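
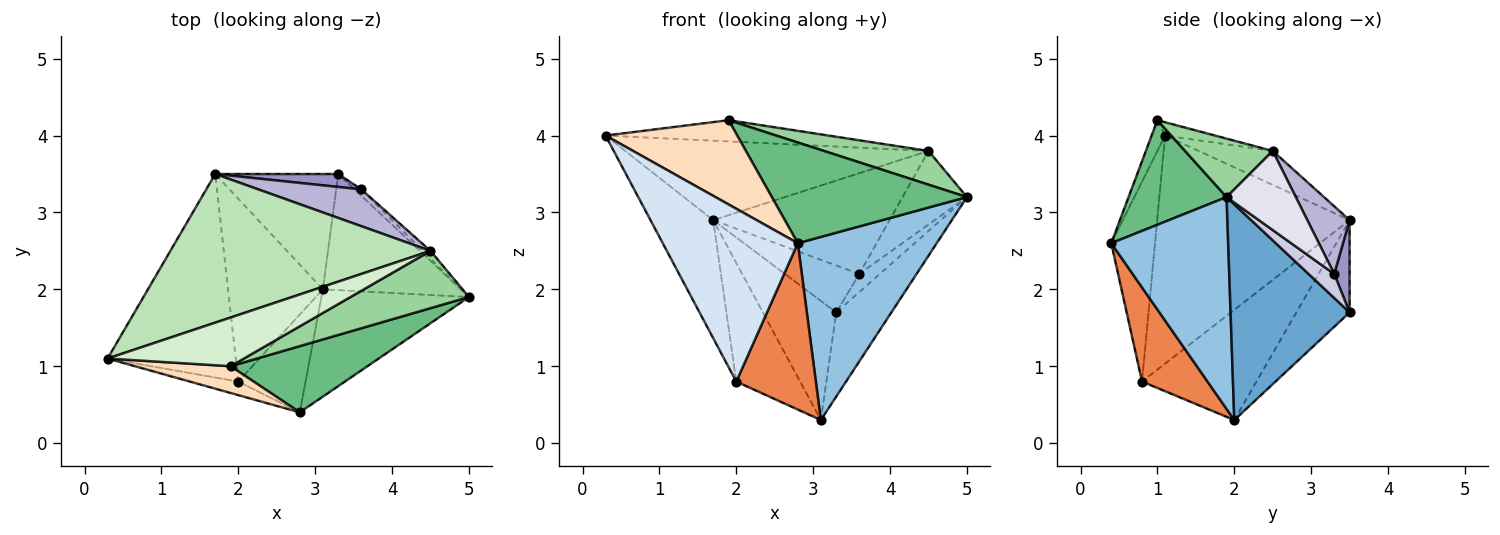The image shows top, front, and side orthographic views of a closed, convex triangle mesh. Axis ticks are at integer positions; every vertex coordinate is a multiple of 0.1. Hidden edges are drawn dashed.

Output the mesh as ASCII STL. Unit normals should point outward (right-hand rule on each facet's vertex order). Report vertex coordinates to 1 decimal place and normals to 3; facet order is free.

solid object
 facet normal 0.785 0.364 -0.502
  outer loop
   vertex 3.1 2.0 0.3
   vertex 3.3 3.5 1.7
   vertex 5.0 1.9 3.2
  endloop
 endfacet
 facet normal 0.588 -0.698 -0.409
  outer loop
   vertex 2.8 0.4 2.6
   vertex 3.1 2.0 0.3
   vertex 5.0 1.9 3.2
  endloop
 endfacet
 facet normal -0.462 0.637 -0.617
  outer loop
   vertex 1.7 3.5 2.9
   vertex 3.3 3.5 1.7
   vertex 3.1 2.0 0.3
  endloop
 endfacet
 facet normal -0.307 -0.949 -0.074
  outer loop
   vertex 2.0 0.8 0.8
   vertex 2.8 0.4 2.6
   vertex 0.3 1.1 4.0
  endloop
 endfacet
 facet normal 0.579 -0.703 -0.413
  outer loop
   vertex 2.0 0.8 0.8
   vertex 3.1 2.0 0.3
   vertex 2.8 0.4 2.6
  endloop
 endfacet
 facet normal -0.839 0.273 -0.471
  outer loop
   vertex 2.0 0.8 0.8
   vertex 0.3 1.1 4.0
   vertex 1.7 3.5 2.9
  endloop
 endfacet
 facet normal -0.698 0.390 -0.601
  outer loop
   vertex 2.0 0.8 0.8
   vertex 1.7 3.5 2.9
   vertex 3.1 2.0 0.3
  endloop
 endfacet
 facet normal -0.097 -0.949 0.301
  outer loop
   vertex 1.9 1.0 4.2
   vertex 0.3 1.1 4.0
   vertex 2.8 0.4 2.6
  endloop
 endfacet
 facet normal 0.387 -0.770 0.507
  outer loop
   vertex 1.9 1.0 4.2
   vertex 2.8 0.4 2.6
   vertex 5.0 1.9 3.2
  endloop
 endfacet
 facet normal 0.391 -0.467 0.793
  outer loop
   vertex 4.5 2.5 3.8
   vertex 1.9 1.0 4.2
   vertex 5.0 1.9 3.2
  endloop
 endfacet
 facet normal -0.114 0.468 0.876
  outer loop
   vertex 4.5 2.5 3.8
   vertex 1.7 3.5 2.9
   vertex 0.3 1.1 4.0
  endloop
 endfacet
 facet normal -0.089 0.398 0.913
  outer loop
   vertex 4.5 2.5 3.8
   vertex 0.3 1.1 4.0
   vertex 1.9 1.0 4.2
  endloop
 endfacet
 facet normal 0.196 0.945 0.261
  outer loop
   vertex 3.6 3.3 2.2
   vertex 3.3 3.5 1.7
   vertex 1.7 3.5 2.9
  endloop
 endfacet
 facet normal 0.220 0.916 0.335
  outer loop
   vertex 3.6 3.3 2.2
   vertex 1.7 3.5 2.9
   vertex 4.5 2.5 3.8
  endloop
 endfacet
 facet normal 0.763 0.610 -0.214
  outer loop
   vertex 3.6 3.3 2.2
   vertex 5.0 1.9 3.2
   vertex 3.3 3.5 1.7
  endloop
 endfacet
 facet normal 0.730 0.680 -0.071
  outer loop
   vertex 3.6 3.3 2.2
   vertex 4.5 2.5 3.8
   vertex 5.0 1.9 3.2
  endloop
 endfacet
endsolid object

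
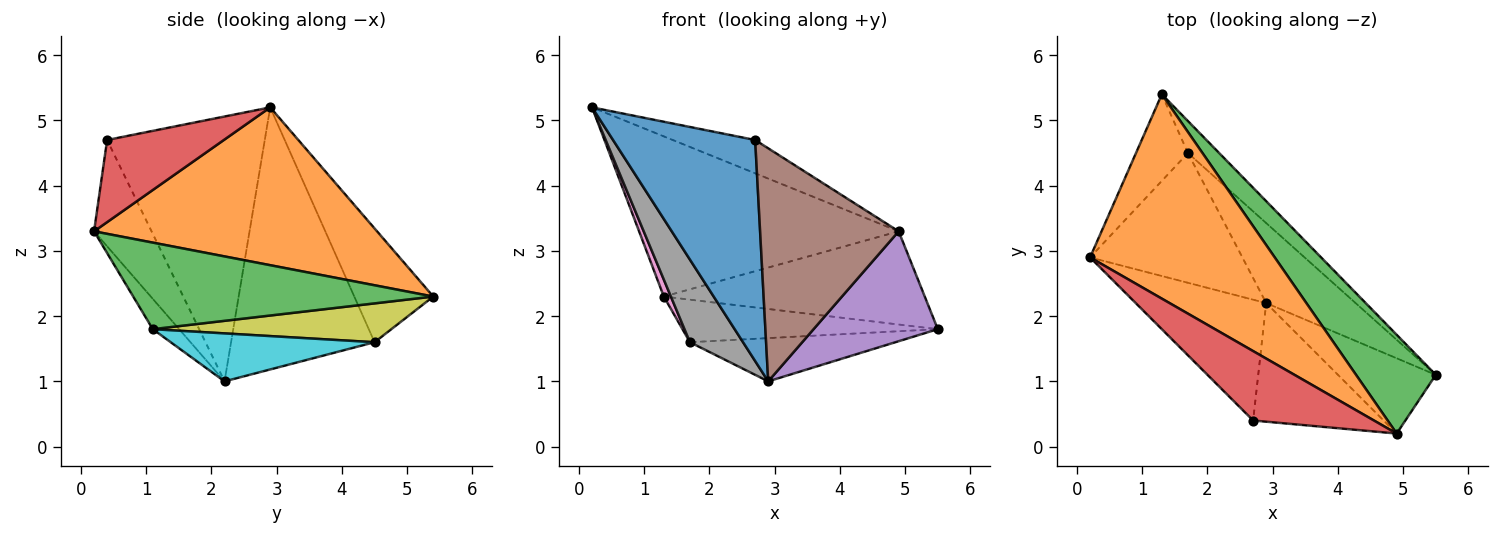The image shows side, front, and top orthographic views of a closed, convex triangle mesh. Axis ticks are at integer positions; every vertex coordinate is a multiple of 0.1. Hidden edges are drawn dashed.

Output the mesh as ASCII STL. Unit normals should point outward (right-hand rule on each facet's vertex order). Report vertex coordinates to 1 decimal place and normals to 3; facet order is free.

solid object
 facet normal -0.698 -0.629 -0.344
  outer loop
   vertex 2.7 0.4 4.7
   vertex 0.2 2.9 5.2
   vertex 2.9 2.2 1.0
  endloop
 endfacet
 facet normal 0.558 0.512 0.653
  outer loop
   vertex 4.9 0.2 3.3
   vertex 1.3 5.4 2.3
   vertex 0.2 2.9 5.2
  endloop
 endfacet
 facet normal 0.619 0.539 0.571
  outer loop
   vertex 4.9 0.2 3.3
   vertex 5.5 1.1 1.8
   vertex 1.3 5.4 2.3
  endloop
 endfacet
 facet normal 0.523 0.369 0.769
  outer loop
   vertex 4.9 0.2 3.3
   vertex 0.2 2.9 5.2
   vertex 2.7 0.4 4.7
  endloop
 endfacet
 facet normal -0.173 -0.813 -0.557
  outer loop
   vertex 4.9 0.2 3.3
   vertex 2.9 2.2 1.0
   vertex 5.5 1.1 1.8
  endloop
 endfacet
 facet normal -0.347 -0.836 -0.425
  outer loop
   vertex 4.9 0.2 3.3
   vertex 2.7 0.4 4.7
   vertex 2.9 2.2 1.0
  endloop
 endfacet
 facet normal -0.907 -0.081 -0.414
  outer loop
   vertex 1.7 4.5 1.6
   vertex 0.2 2.9 5.2
   vertex 1.3 5.4 2.3
  endloop
 endfacet
 facet normal -0.823 -0.305 -0.479
  outer loop
   vertex 1.7 4.5 1.6
   vertex 2.9 2.2 1.0
   vertex 0.2 2.9 5.2
  endloop
 endfacet
 facet normal 0.598 0.640 -0.481
  outer loop
   vertex 1.7 4.5 1.6
   vertex 1.3 5.4 2.3
   vertex 5.5 1.1 1.8
  endloop
 endfacet
 facet normal 0.427 0.430 -0.795
  outer loop
   vertex 1.7 4.5 1.6
   vertex 5.5 1.1 1.8
   vertex 2.9 2.2 1.0
  endloop
 endfacet
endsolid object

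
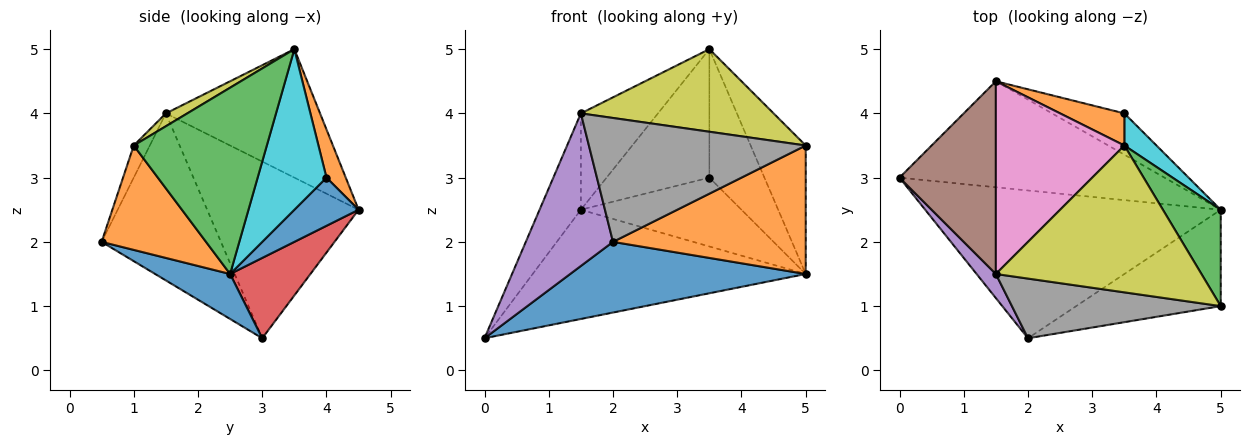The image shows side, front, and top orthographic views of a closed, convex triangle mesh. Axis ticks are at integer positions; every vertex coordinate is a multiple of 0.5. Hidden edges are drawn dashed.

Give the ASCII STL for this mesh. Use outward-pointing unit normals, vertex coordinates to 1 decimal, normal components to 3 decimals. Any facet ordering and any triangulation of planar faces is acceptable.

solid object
 facet normal 0.136 -0.427 -0.894
  outer loop
   vertex 2.0 0.5 2.0
   vertex 0.0 3.0 0.5
   vertex 5.0 2.5 1.5
  endloop
 endfacet
 facet normal 0.398 -0.734 -0.551
  outer loop
   vertex 5.0 1.0 3.5
   vertex 2.0 0.5 2.0
   vertex 5.0 2.5 1.5
  endloop
 endfacet
 facet normal 0.888 0.368 0.276
  outer loop
   vertex 5.0 1.0 3.5
   vertex 5.0 2.5 1.5
   vertex 3.5 3.5 5.0
  endloop
 endfacet
 facet normal 0.207 0.702 -0.681
  outer loop
   vertex 1.5 4.5 2.5
   vertex 5.0 2.5 1.5
   vertex 0.0 3.0 0.5
  endloop
 endfacet
 facet normal -0.804 -0.587 0.093
  outer loop
   vertex 1.5 1.5 4.0
   vertex 0.0 3.0 0.5
   vertex 2.0 0.5 2.0
  endloop
 endfacet
 facet normal -0.854 0.233 0.466
  outer loop
   vertex 1.5 1.5 4.0
   vertex 1.5 4.5 2.5
   vertex 0.0 3.0 0.5
  endloop
 endfacet
 facet normal -0.667 0.333 0.667
  outer loop
   vertex 1.5 1.5 4.0
   vertex 3.5 3.5 5.0
   vertex 1.5 4.5 2.5
  endloop
 endfacet
 facet normal -0.067 -0.899 0.433
  outer loop
   vertex 1.5 1.5 4.0
   vertex 2.0 0.5 2.0
   vertex 5.0 1.0 3.5
  endloop
 endfacet
 facet normal 0.054 -0.490 0.870
  outer loop
   vertex 1.5 1.5 4.0
   vertex 5.0 1.0 3.5
   vertex 3.5 3.5 5.0
  endloop
 endfacet
 facet normal 0.772 0.617 0.154
  outer loop
   vertex 3.5 4.0 3.0
   vertex 3.5 3.5 5.0
   vertex 5.0 2.5 1.5
  endloop
 endfacet
 facet normal 0.324 0.811 -0.487
  outer loop
   vertex 3.5 4.0 3.0
   vertex 5.0 2.5 1.5
   vertex 1.5 4.5 2.5
  endloop
 endfacet
 facet normal 0.179 0.954 0.239
  outer loop
   vertex 3.5 4.0 3.0
   vertex 1.5 4.5 2.5
   vertex 3.5 3.5 5.0
  endloop
 endfacet
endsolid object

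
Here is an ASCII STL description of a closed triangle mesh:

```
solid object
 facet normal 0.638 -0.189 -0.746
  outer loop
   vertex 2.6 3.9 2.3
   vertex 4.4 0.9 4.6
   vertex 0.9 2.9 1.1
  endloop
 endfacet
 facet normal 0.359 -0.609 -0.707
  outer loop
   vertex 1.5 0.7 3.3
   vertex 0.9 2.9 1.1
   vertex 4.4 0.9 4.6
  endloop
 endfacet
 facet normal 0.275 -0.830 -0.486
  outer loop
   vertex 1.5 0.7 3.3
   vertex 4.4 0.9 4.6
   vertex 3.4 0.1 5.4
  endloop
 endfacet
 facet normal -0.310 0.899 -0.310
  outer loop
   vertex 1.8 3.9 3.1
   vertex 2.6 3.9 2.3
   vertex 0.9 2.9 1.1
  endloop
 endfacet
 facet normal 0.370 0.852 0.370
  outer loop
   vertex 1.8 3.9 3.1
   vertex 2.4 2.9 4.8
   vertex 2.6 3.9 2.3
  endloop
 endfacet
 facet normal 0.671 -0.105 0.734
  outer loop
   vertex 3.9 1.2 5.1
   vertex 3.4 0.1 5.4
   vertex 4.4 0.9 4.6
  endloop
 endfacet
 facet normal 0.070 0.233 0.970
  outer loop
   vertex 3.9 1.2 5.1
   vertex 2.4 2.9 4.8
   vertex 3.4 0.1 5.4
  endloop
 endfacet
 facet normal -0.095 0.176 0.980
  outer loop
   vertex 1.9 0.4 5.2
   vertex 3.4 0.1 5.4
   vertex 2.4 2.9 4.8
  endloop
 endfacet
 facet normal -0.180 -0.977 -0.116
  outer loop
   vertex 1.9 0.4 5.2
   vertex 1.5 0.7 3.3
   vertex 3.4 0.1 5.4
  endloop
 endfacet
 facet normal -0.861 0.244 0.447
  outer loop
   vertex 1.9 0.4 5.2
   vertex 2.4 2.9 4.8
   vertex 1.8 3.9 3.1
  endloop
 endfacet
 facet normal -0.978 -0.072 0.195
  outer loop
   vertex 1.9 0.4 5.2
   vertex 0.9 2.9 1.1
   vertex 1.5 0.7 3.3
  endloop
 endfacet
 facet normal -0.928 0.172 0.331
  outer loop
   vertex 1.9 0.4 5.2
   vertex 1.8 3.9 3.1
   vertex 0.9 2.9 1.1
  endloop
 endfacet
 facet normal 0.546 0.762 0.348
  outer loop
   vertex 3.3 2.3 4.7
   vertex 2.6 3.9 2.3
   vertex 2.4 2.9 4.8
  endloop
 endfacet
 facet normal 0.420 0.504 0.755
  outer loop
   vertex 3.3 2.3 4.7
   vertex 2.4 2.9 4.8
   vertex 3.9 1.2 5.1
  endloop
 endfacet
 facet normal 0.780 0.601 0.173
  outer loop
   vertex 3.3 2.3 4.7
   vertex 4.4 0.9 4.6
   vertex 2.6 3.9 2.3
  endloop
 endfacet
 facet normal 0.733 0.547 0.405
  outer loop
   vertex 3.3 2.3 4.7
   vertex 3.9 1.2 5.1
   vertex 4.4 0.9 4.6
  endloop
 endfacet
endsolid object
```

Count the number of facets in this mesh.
16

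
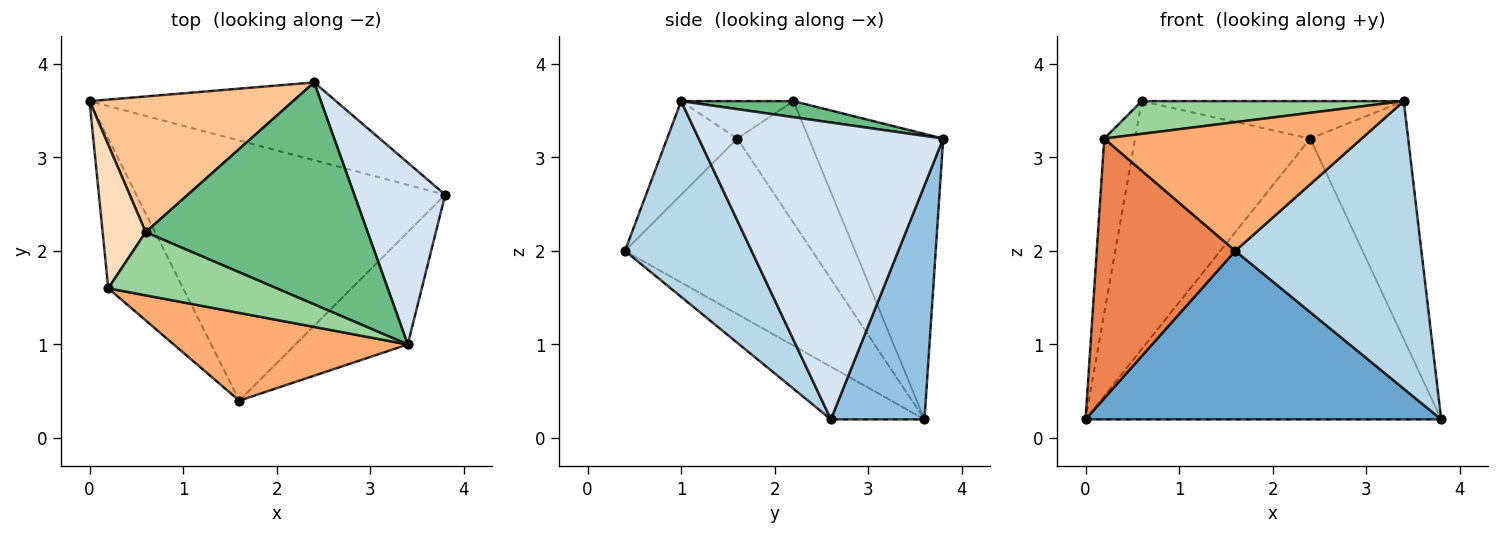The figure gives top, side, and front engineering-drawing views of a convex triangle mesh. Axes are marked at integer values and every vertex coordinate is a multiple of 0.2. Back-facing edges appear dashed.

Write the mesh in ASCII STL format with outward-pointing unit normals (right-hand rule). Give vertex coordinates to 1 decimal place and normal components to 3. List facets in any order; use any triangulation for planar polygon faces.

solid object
 facet normal -0.142 -0.538 -0.831
  outer loop
   vertex 1.6 0.4 2.0
   vertex 0.0 3.6 0.2
   vertex 3.8 2.6 0.2
  endloop
 endfacet
 facet normal 0.246 0.934 -0.259
  outer loop
   vertex 2.4 3.8 3.2
   vertex 3.8 2.6 0.2
   vertex 0.0 3.6 0.2
  endloop
 endfacet
 facet normal 0.535 -0.787 -0.307
  outer loop
   vertex 3.4 1.0 3.6
   vertex 1.6 0.4 2.0
   vertex 3.8 2.6 0.2
  endloop
 endfacet
 facet normal 0.893 0.358 0.273
  outer loop
   vertex 3.4 1.0 3.6
   vertex 3.8 2.6 0.2
   vertex 2.4 3.8 3.2
  endloop
 endfacet
 facet normal -0.760 -0.563 -0.324
  outer loop
   vertex 0.2 1.6 3.2
   vertex 0.0 3.6 0.2
   vertex 1.6 0.4 2.0
  endloop
 endfacet
 facet normal -0.220 -0.806 0.550
  outer loop
   vertex 0.2 1.6 3.2
   vertex 1.6 0.4 2.0
   vertex 3.4 1.0 3.6
  endloop
 endfacet
 facet normal -0.558 0.728 0.398
  outer loop
   vertex 0.6 2.2 3.6
   vertex 2.4 3.8 3.2
   vertex 0.0 3.6 0.2
  endloop
 endfacet
 facet normal -0.873 0.376 0.309
  outer loop
   vertex 0.6 2.2 3.6
   vertex 0.0 3.6 0.2
   vertex 0.2 1.6 3.2
  endloop
 endfacet
 facet normal 0.071 0.166 0.984
  outer loop
   vertex 0.6 2.2 3.6
   vertex 3.4 1.0 3.6
   vertex 2.4 3.8 3.2
  endloop
 endfacet
 facet normal -0.194 -0.452 0.871
  outer loop
   vertex 0.6 2.2 3.6
   vertex 0.2 1.6 3.2
   vertex 3.4 1.0 3.6
  endloop
 endfacet
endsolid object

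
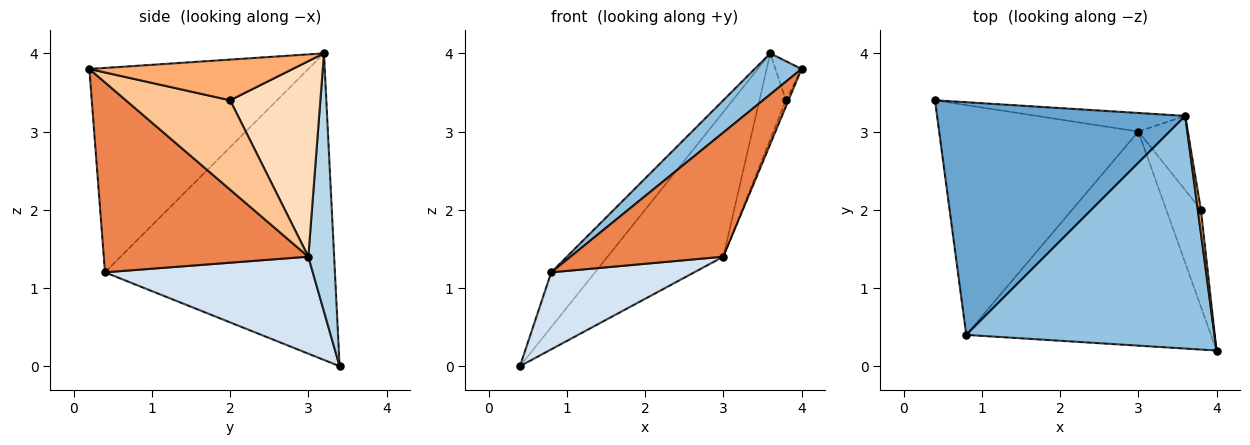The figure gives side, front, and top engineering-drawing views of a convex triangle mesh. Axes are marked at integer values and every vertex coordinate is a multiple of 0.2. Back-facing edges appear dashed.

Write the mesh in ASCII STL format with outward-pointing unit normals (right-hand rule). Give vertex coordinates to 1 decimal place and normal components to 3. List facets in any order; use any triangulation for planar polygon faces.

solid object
 facet normal -0.769 0.146 0.622
  outer loop
   vertex 0.8 0.4 1.2
   vertex 3.6 3.2 4.0
   vertex 0.4 3.4 0.0
  endloop
 endfacet
 facet normal -0.630 -0.135 0.765
  outer loop
   vertex 0.8 0.4 1.2
   vertex 4.0 0.2 3.8
   vertex 3.6 3.2 4.0
  endloop
 endfacet
 facet normal 0.216 0.968 -0.124
  outer loop
   vertex 3.0 3.0 1.4
   vertex 0.4 3.4 0.0
   vertex 3.6 3.2 4.0
  endloop
 endfacet
 facet normal 0.419 -0.288 -0.861
  outer loop
   vertex 3.0 3.0 1.4
   vertex 0.8 0.4 1.2
   vertex 0.4 3.4 0.0
  endloop
 endfacet
 facet normal 0.557 -0.416 -0.718
  outer loop
   vertex 3.0 3.0 1.4
   vertex 4.0 0.2 3.8
   vertex 0.8 0.4 1.2
  endloop
 endfacet
 facet normal 0.989 0.127 0.076
  outer loop
   vertex 3.8 2.0 3.4
   vertex 3.6 3.2 4.0
   vertex 4.0 0.2 3.8
  endloop
 endfacet
 facet normal 0.932 0.023 -0.361
  outer loop
   vertex 3.8 2.0 3.4
   vertex 4.0 0.2 3.8
   vertex 3.0 3.0 1.4
  endloop
 endfacet
 facet normal 0.932 0.274 -0.236
  outer loop
   vertex 3.8 2.0 3.4
   vertex 3.0 3.0 1.4
   vertex 3.6 3.2 4.0
  endloop
 endfacet
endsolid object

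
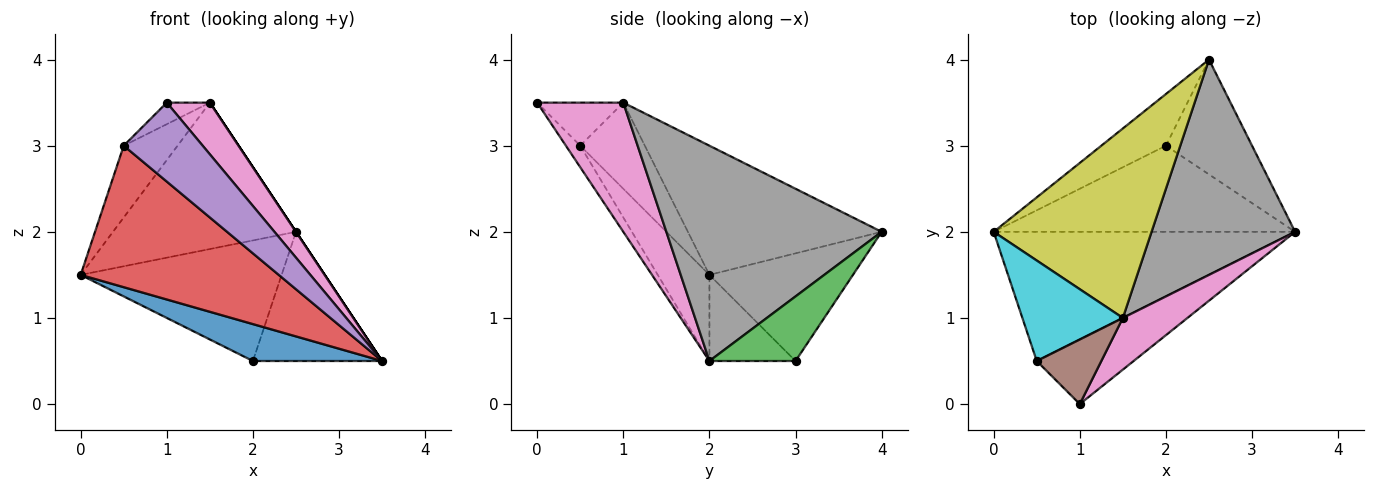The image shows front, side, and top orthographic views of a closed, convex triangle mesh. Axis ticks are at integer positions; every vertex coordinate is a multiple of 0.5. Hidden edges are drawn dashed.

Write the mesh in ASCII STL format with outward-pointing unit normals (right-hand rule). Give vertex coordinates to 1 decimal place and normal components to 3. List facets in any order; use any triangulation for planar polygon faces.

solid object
 facet normal -0.254 -0.381 -0.889
  outer loop
   vertex 2.0 3.0 0.5
   vertex 3.5 2.0 0.5
   vertex 0.0 2.0 1.5
  endloop
 endfacet
 facet normal -0.549 0.768 -0.329
  outer loop
   vertex 2.0 3.0 0.5
   vertex 0.0 2.0 1.5
   vertex 2.5 4.0 2.0
  endloop
 endfacet
 facet normal 0.446 0.669 -0.595
  outer loop
   vertex 2.0 3.0 0.5
   vertex 2.5 4.0 2.0
   vertex 3.5 2.0 0.5
  endloop
 endfacet
 facet normal -0.189 -0.725 -0.662
  outer loop
   vertex 0.5 0.5 3.0
   vertex 0.0 2.0 1.5
   vertex 3.5 2.0 0.5
  endloop
 endfacet
 facet normal -0.139 -0.766 -0.627
  outer loop
   vertex 0.5 0.5 3.0
   vertex 3.5 2.0 0.5
   vertex 1.0 0.0 3.5
  endloop
 endfacet
 facet normal -0.535 0.267 0.802
  outer loop
   vertex 1.5 1.0 3.5
   vertex 0.5 0.5 3.0
   vertex 1.0 0.0 3.5
  endloop
 endfacet
 facet normal 0.816 -0.408 0.408
  outer loop
   vertex 1.5 1.0 3.5
   vertex 1.0 0.0 3.5
   vertex 3.5 2.0 0.5
  endloop
 endfacet
 facet normal 0.832 0.000 0.555
  outer loop
   vertex 1.5 1.0 3.5
   vertex 3.5 2.0 0.5
   vertex 2.5 4.0 2.0
  endloop
 endfacet
 facet normal -0.543 0.513 0.664
  outer loop
   vertex 1.5 1.0 3.5
   vertex 2.5 4.0 2.0
   vertex 0.0 2.0 1.5
  endloop
 endfacet
 facet normal -0.572 0.477 0.667
  outer loop
   vertex 1.5 1.0 3.5
   vertex 0.0 2.0 1.5
   vertex 0.5 0.5 3.0
  endloop
 endfacet
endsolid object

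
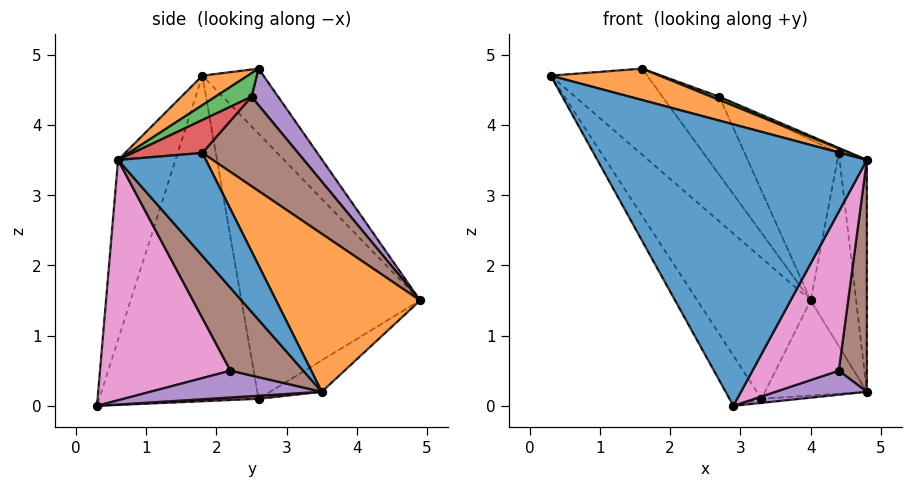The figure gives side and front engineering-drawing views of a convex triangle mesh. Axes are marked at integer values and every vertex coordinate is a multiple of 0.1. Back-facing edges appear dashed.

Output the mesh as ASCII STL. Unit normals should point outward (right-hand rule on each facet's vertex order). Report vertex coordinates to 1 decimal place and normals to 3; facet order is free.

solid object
 facet normal -0.204 -0.960 0.193
  outer loop
   vertex 4.8 0.6 3.5
   vertex 0.3 1.8 4.7
   vertex 2.9 0.3 0.0
  endloop
 endfacet
 facet normal 0.150 -0.359 0.921
  outer loop
   vertex 4.8 0.6 3.5
   vertex 1.6 2.6 4.8
   vertex 0.3 1.8 4.7
  endloop
 endfacet
 facet normal -0.839 0.168 -0.518
  outer loop
   vertex 3.3 2.6 0.1
   vertex 2.9 0.3 0.0
   vertex 0.3 1.8 4.7
  endloop
 endfacet
 facet normal 0.045 0.036 -0.998
  outer loop
   vertex 3.3 2.6 0.1
   vertex 4.8 3.5 0.2
   vertex 2.9 0.3 0.0
  endloop
 endfacet
 facet normal 0.669 -0.356 -0.652
  outer loop
   vertex 4.4 2.2 0.5
   vertex 2.9 0.3 0.0
   vertex 4.8 3.5 0.2
  endloop
 endfacet
 facet normal 0.889 -0.343 -0.302
  outer loop
   vertex 4.4 2.2 0.5
   vertex 4.8 3.5 0.2
   vertex 4.8 0.6 3.5
  endloop
 endfacet
 facet normal 0.773 -0.511 -0.376
  outer loop
   vertex 4.4 2.2 0.5
   vertex 4.8 0.6 3.5
   vertex 2.9 0.3 0.0
  endloop
 endfacet
 facet normal -0.284 0.560 -0.778
  outer loop
   vertex 4.0 4.9 1.5
   vertex 4.8 3.5 0.2
   vertex 3.3 2.6 0.1
  endloop
 endfacet
 facet normal -0.525 0.828 0.196
  outer loop
   vertex 4.0 4.9 1.5
   vertex 0.3 1.8 4.7
   vertex 1.6 2.6 4.8
  endloop
 endfacet
 facet normal -0.768 0.487 -0.416
  outer loop
   vertex 4.0 4.9 1.5
   vertex 3.3 2.6 0.1
   vertex 0.3 1.8 4.7
  endloop
 endfacet
 facet normal 0.924 0.287 0.252
  outer loop
   vertex 4.4 1.8 3.6
   vertex 4.8 0.6 3.5
   vertex 4.8 3.5 0.2
  endloop
 endfacet
 facet normal 0.922 0.291 0.254
  outer loop
   vertex 4.4 1.8 3.6
   vertex 4.8 3.5 0.2
   vertex 4.0 4.9 1.5
  endloop
 endfacet
 facet normal 0.335 -0.075 0.939
  outer loop
   vertex 2.7 2.5 4.4
   vertex 1.6 2.6 4.8
   vertex 4.8 0.6 3.5
  endloop
 endfacet
 facet normal 0.450 0.076 0.890
  outer loop
   vertex 2.7 2.5 4.4
   vertex 4.8 0.6 3.5
   vertex 4.4 1.8 3.6
  endloop
 endfacet
 facet normal 0.309 0.660 0.685
  outer loop
   vertex 2.7 2.5 4.4
   vertex 4.0 4.9 1.5
   vertex 1.6 2.6 4.8
  endloop
 endfacet
 facet normal 0.530 0.522 0.669
  outer loop
   vertex 2.7 2.5 4.4
   vertex 4.4 1.8 3.6
   vertex 4.0 4.9 1.5
  endloop
 endfacet
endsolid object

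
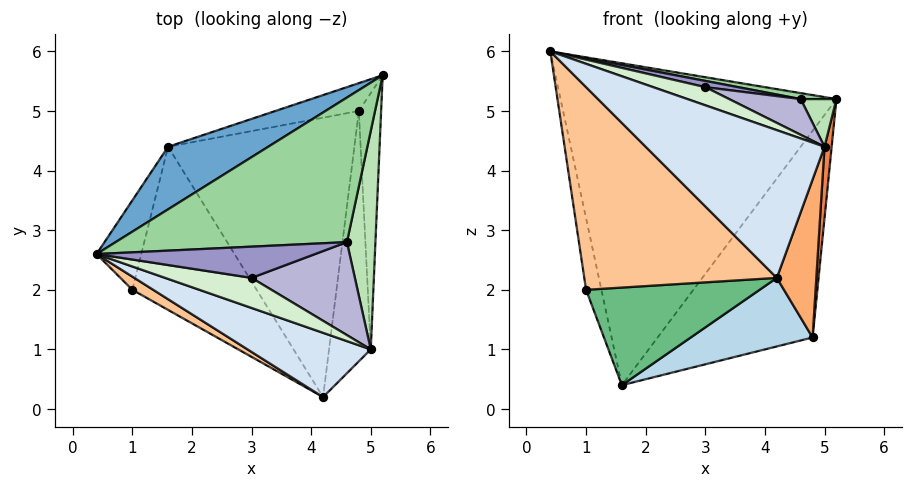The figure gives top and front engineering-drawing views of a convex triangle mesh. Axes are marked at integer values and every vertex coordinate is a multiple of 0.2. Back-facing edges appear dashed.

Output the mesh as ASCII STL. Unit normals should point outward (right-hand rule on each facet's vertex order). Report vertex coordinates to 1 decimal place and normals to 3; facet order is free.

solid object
 facet normal -0.503 0.849 0.165
  outer loop
   vertex 1.6 4.4 0.4
   vertex 0.4 2.6 6.0
   vertex 5.2 5.6 5.2
  endloop
 endfacet
 facet normal -0.151 0.980 -0.132
  outer loop
   vertex 4.8 5.0 1.2
   vertex 1.6 4.4 0.4
   vertex 5.2 5.6 5.2
  endloop
 endfacet
 facet normal 0.276 -0.229 -0.933
  outer loop
   vertex 4.8 5.0 1.2
   vertex 4.2 0.2 2.2
   vertex 1.6 4.4 0.4
  endloop
 endfacet
 facet normal -0.177 -0.902 0.393
  outer loop
   vertex 5.0 1.0 4.4
   vertex 0.4 2.6 6.0
   vertex 4.2 0.2 2.2
  endloop
 endfacet
 facet normal 0.995 -0.027 -0.096
  outer loop
   vertex 5.0 1.0 4.4
   vertex 4.8 5.0 1.2
   vertex 5.2 5.6 5.2
  endloop
 endfacet
 facet normal 0.944 -0.176 -0.279
  outer loop
   vertex 5.0 1.0 4.4
   vertex 4.2 0.2 2.2
   vertex 4.8 5.0 1.2
  endloop
 endfacet
 facet normal -0.492 -0.869 0.056
  outer loop
   vertex 1.0 2.0 2.0
   vertex 4.2 0.2 2.2
   vertex 0.4 2.6 6.0
  endloop
 endfacet
 facet normal -0.977 0.133 -0.167
  outer loop
   vertex 1.0 2.0 2.0
   vertex 0.4 2.6 6.0
   vertex 1.6 4.4 0.4
  endloop
 endfacet
 facet normal -0.229 -0.500 -0.835
  outer loop
   vertex 1.0 2.0 2.0
   vertex 1.6 4.4 0.4
   vertex 4.2 0.2 2.2
  endloop
 endfacet
 facet normal 0.189 -0.040 0.981
  outer loop
   vertex 4.6 2.8 5.2
   vertex 5.2 5.6 5.2
   vertex 0.4 2.6 6.0
  endloop
 endfacet
 facet normal 0.705 -0.151 0.693
  outer loop
   vertex 4.6 2.8 5.2
   vertex 5.0 1.0 4.4
   vertex 5.2 5.6 5.2
  endloop
 endfacet
 facet normal 0.117 -0.513 0.850
  outer loop
   vertex 3.0 2.2 5.4
   vertex 0.4 2.6 6.0
   vertex 5.0 1.0 4.4
  endloop
 endfacet
 facet normal 0.192 -0.192 0.962
  outer loop
   vertex 3.0 2.2 5.4
   vertex 4.6 2.8 5.2
   vertex 0.4 2.6 6.0
  endloop
 endfacet
 facet normal 0.244 -0.348 0.905
  outer loop
   vertex 3.0 2.2 5.4
   vertex 5.0 1.0 4.4
   vertex 4.6 2.8 5.2
  endloop
 endfacet
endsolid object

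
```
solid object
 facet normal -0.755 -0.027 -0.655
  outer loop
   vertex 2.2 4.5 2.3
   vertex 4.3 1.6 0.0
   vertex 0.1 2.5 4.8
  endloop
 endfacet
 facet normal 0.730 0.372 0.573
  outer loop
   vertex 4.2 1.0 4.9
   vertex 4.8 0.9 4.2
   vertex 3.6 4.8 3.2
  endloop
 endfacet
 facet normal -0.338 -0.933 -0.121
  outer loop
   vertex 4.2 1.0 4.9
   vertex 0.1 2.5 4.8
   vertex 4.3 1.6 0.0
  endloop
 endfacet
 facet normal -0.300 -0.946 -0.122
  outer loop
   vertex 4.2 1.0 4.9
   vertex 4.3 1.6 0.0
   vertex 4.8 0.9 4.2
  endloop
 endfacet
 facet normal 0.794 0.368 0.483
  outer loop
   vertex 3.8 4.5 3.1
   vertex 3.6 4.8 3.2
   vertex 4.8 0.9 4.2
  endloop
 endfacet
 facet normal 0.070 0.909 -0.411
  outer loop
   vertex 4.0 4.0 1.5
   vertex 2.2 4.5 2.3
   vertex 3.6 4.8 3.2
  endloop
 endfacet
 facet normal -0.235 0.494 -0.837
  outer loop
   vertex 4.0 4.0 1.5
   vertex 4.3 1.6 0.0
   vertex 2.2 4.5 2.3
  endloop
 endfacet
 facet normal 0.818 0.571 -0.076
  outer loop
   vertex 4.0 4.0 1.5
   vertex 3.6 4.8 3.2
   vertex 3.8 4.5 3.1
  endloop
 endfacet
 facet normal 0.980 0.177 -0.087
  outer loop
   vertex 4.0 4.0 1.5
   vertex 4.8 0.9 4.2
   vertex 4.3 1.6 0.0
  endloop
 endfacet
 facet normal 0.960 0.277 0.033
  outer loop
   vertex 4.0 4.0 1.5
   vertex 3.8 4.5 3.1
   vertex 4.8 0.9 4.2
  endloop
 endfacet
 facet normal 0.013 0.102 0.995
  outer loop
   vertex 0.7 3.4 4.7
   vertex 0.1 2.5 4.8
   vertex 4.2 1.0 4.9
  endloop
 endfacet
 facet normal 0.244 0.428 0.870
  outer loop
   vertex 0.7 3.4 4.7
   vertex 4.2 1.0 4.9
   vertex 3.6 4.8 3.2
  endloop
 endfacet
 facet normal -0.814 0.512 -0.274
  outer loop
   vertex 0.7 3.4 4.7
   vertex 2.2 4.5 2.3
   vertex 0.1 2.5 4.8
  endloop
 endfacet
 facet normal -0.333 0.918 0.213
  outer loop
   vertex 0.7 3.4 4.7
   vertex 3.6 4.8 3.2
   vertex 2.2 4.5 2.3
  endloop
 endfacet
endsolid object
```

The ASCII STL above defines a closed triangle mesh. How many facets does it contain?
14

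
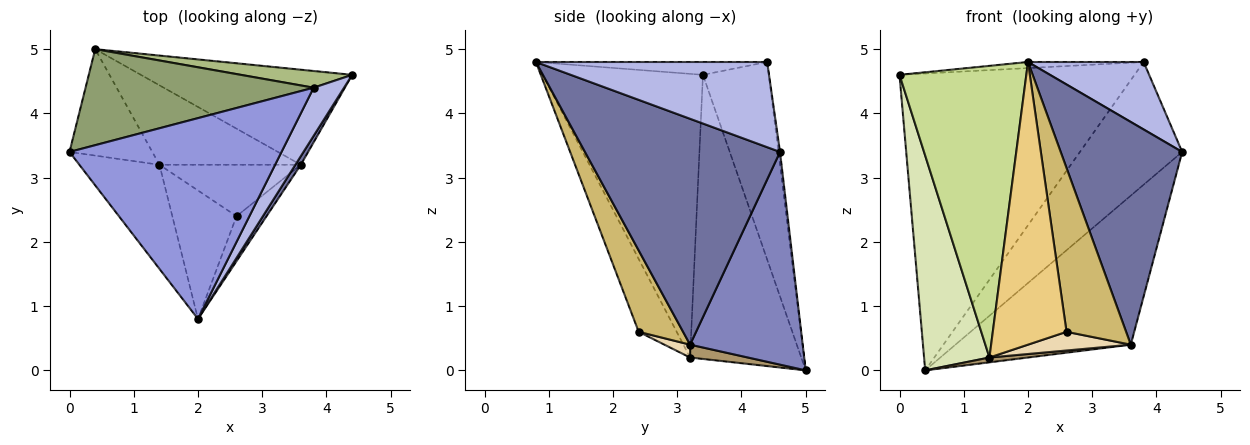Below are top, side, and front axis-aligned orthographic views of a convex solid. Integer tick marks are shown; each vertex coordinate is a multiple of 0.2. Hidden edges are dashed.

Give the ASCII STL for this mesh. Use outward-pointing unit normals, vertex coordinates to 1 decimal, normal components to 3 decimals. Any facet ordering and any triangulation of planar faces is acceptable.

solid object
 facet normal 0.849 -0.529 0.020
  outer loop
   vertex 3.6 3.2 0.4
   vertex 4.4 4.6 3.4
   vertex 2.0 0.8 4.8
  endloop
 endfacet
 facet normal 0.476 0.741 -0.473
  outer loop
   vertex 3.6 3.2 0.4
   vertex 0.4 5.0 0.0
   vertex 4.4 4.6 3.4
  endloop
 endfacet
 facet normal -0.060 0.030 0.998
  outer loop
   vertex 3.8 4.4 4.8
   vertex 0.0 3.4 4.6
   vertex 2.0 0.8 4.8
  endloop
 endfacet
 facet normal 0.852 -0.426 0.304
  outer loop
   vertex 3.8 4.4 4.8
   vertex 2.0 0.8 4.8
   vertex 4.4 4.6 3.4
  endloop
 endfacet
 facet normal -0.258 0.919 0.297
  outer loop
   vertex 3.8 4.4 4.8
   vertex 0.4 5.0 0.0
   vertex 0.0 3.4 4.6
  endloop
 endfacet
 facet normal -0.016 0.991 0.135
  outer loop
   vertex 3.8 4.4 4.8
   vertex 4.4 4.6 3.4
   vertex 0.4 5.0 0.0
  endloop
 endfacet
 facet normal -0.766 -0.606 -0.216
  outer loop
   vertex 1.4 3.2 0.2
   vertex 2.0 0.8 4.8
   vertex 0.0 3.4 4.6
  endloop
 endfacet
 facet normal -0.836 -0.492 -0.244
  outer loop
   vertex 1.4 3.2 0.2
   vertex 0.0 3.4 4.6
   vertex 0.4 5.0 0.0
  endloop
 endfacet
 facet normal 0.090 -0.060 -0.994
  outer loop
   vertex 1.4 3.2 0.2
   vertex 0.4 5.0 0.0
   vertex 3.6 3.2 0.4
  endloop
 endfacet
 facet normal 0.584 -0.783 -0.215
  outer loop
   vertex 2.6 2.4 0.6
   vertex 3.6 3.2 0.4
   vertex 2.0 0.8 4.8
  endloop
 endfacet
 facet normal -0.425 -0.824 -0.375
  outer loop
   vertex 2.6 2.4 0.6
   vertex 2.0 0.8 4.8
   vertex 1.4 3.2 0.2
  endloop
 endfacet
 facet normal 0.085 -0.341 -0.936
  outer loop
   vertex 2.6 2.4 0.6
   vertex 1.4 3.2 0.2
   vertex 3.6 3.2 0.4
  endloop
 endfacet
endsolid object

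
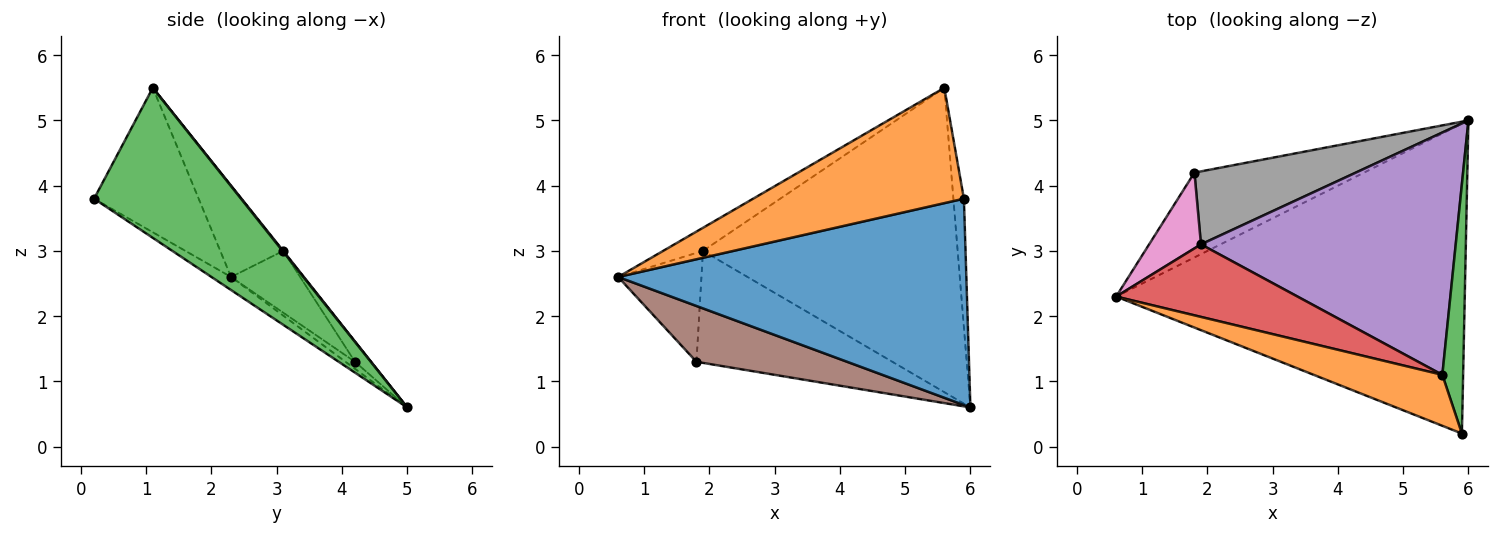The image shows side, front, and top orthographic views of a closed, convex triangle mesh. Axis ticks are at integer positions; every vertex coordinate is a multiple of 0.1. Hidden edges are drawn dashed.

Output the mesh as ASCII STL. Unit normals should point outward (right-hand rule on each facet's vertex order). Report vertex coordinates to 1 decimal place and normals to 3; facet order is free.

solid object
 facet normal -0.031 -0.554 -0.832
  outer loop
   vertex 5.9 0.2 3.8
   vertex 0.6 2.3 2.6
   vertex 6.0 5.0 0.6
  endloop
 endfacet
 facet normal -0.413 -0.833 0.368
  outer loop
   vertex 5.6 1.1 5.5
   vertex 0.6 2.3 2.6
   vertex 5.9 0.2 3.8
  endloop
 endfacet
 facet normal 0.988 0.071 0.137
  outer loop
   vertex 5.6 1.1 5.5
   vertex 5.9 0.2 3.8
   vertex 6.0 5.0 0.6
  endloop
 endfacet
 facet normal -0.433 0.273 0.859
  outer loop
   vertex 1.9 3.1 3.0
   vertex 0.6 2.3 2.6
   vertex 5.6 1.1 5.5
  endloop
 endfacet
 facet normal 0.002 0.782 0.623
  outer loop
   vertex 1.9 3.1 3.0
   vertex 5.6 1.1 5.5
   vertex 6.0 5.0 0.6
  endloop
 endfacet
 facet normal -0.034 -0.549 -0.835
  outer loop
   vertex 1.8 4.2 1.3
   vertex 6.0 5.0 0.6
   vertex 0.6 2.3 2.6
  endloop
 endfacet
 facet normal -0.563 0.678 0.472
  outer loop
   vertex 1.8 4.2 1.3
   vertex 0.6 2.3 2.6
   vertex 1.9 3.1 3.0
  endloop
 endfacet
 facet normal -0.068 0.836 0.545
  outer loop
   vertex 1.8 4.2 1.3
   vertex 1.9 3.1 3.0
   vertex 6.0 5.0 0.6
  endloop
 endfacet
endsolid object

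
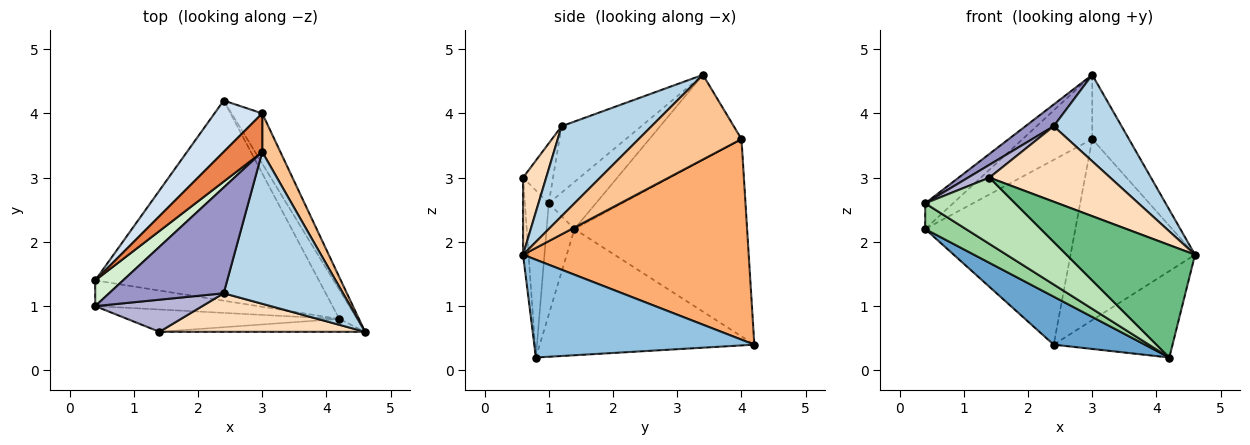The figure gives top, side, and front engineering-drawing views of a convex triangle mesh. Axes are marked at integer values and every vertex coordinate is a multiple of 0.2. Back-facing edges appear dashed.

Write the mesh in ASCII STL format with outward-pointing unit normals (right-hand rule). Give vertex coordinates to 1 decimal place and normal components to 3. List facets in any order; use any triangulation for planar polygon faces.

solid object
 facet normal -0.481 -0.204 -0.853
  outer loop
   vertex 4.2 0.8 0.2
   vertex 0.4 1.4 2.2
   vertex 2.4 4.2 0.4
  endloop
 endfacet
 facet normal 0.869 0.469 -0.159
  outer loop
   vertex 4.2 0.8 0.2
   vertex 2.4 4.2 0.4
   vertex 4.6 0.6 1.8
  endloop
 endfacet
 facet normal 0.548 -0.414 0.727
  outer loop
   vertex 2.4 1.2 3.8
   vertex 4.6 0.6 1.8
   vertex 3.0 3.4 4.6
  endloop
 endfacet
 facet normal -0.742 0.646 0.180
  outer loop
   vertex 3.0 4.0 3.6
   vertex 2.4 4.2 0.4
   vertex 0.4 1.4 2.2
  endloop
 endfacet
 facet normal -0.750 0.567 0.340
  outer loop
   vertex 3.0 4.0 3.6
   vertex 0.4 1.4 2.2
   vertex 3.0 3.4 4.6
  endloop
 endfacet
 facet normal 0.868 0.479 -0.133
  outer loop
   vertex 3.0 4.0 3.6
   vertex 4.6 0.6 1.8
   vertex 2.4 4.2 0.4
  endloop
 endfacet
 facet normal 0.923 0.330 0.198
  outer loop
   vertex 3.0 4.0 3.6
   vertex 3.0 3.4 4.6
   vertex 4.6 0.6 1.8
  endloop
 endfacet
 facet normal 0.168 -0.878 0.448
  outer loop
   vertex 1.4 0.6 3.0
   vertex 4.6 0.6 1.8
   vertex 2.4 1.2 3.8
  endloop
 endfacet
 facet normal -0.043 -0.993 -0.113
  outer loop
   vertex 1.4 0.6 3.0
   vertex 4.2 0.8 0.2
   vertex 4.6 0.6 1.8
  endloop
 endfacet
 facet normal -0.436 -0.637 -0.637
  outer loop
   vertex 0.4 1.0 2.6
   vertex 0.4 1.4 2.2
   vertex 4.2 0.8 0.2
  endloop
 endfacet
 facet normal -0.244 -0.919 -0.309
  outer loop
   vertex 0.4 1.0 2.6
   vertex 4.2 0.8 0.2
   vertex 1.4 0.6 3.0
  endloop
 endfacet
 facet normal -0.767 0.453 0.453
  outer loop
   vertex 0.4 1.0 2.6
   vertex 3.0 3.4 4.6
   vertex 0.4 1.4 2.2
  endloop
 endfacet
 facet normal -0.494 -0.175 0.852
  outer loop
   vertex 0.4 1.0 2.6
   vertex 2.4 1.2 3.8
   vertex 3.0 3.4 4.6
  endloop
 endfacet
 facet normal -0.461 -0.330 0.824
  outer loop
   vertex 0.4 1.0 2.6
   vertex 1.4 0.6 3.0
   vertex 2.4 1.2 3.8
  endloop
 endfacet
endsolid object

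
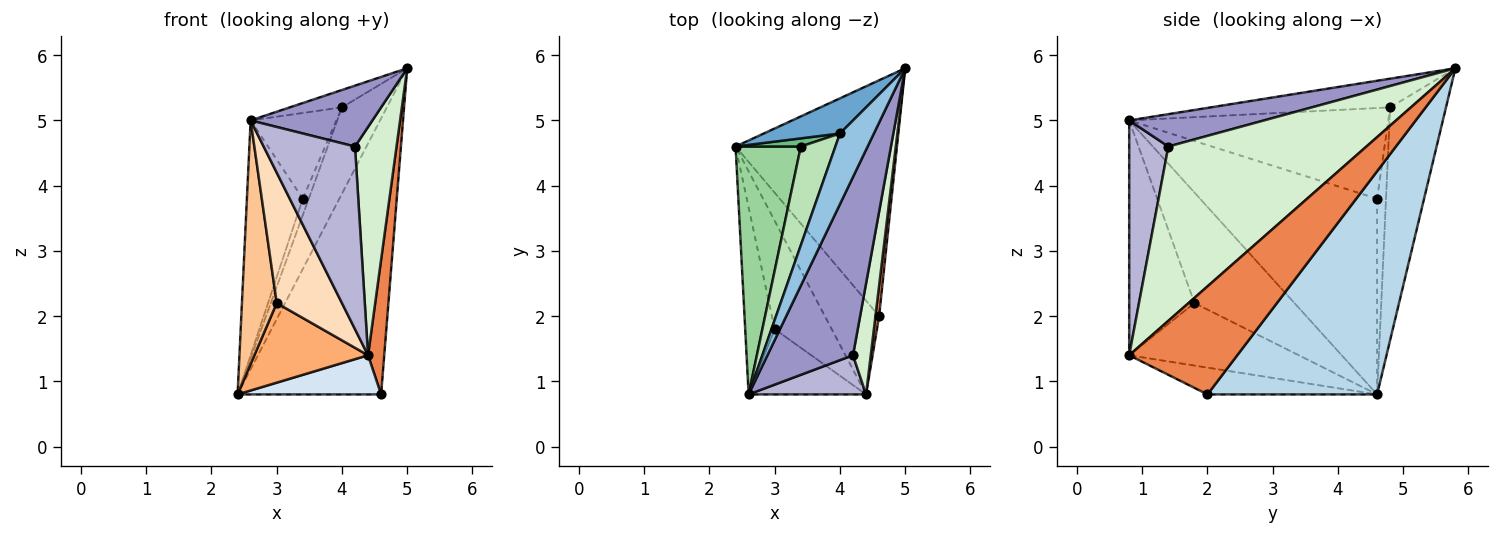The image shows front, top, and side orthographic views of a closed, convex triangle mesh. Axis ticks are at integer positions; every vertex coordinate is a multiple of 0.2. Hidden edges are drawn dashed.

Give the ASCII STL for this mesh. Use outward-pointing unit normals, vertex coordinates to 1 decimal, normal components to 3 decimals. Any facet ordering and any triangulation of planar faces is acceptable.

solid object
 facet normal -0.755 0.607 0.247
  outer loop
   vertex 4.0 4.8 5.2
   vertex 5.0 5.8 5.8
   vertex 2.4 4.6 0.8
  endloop
 endfacet
 facet normal -0.635 0.185 0.750
  outer loop
   vertex 2.6 0.8 5.0
   vertex 5.0 5.8 5.8
   vertex 4.0 4.8 5.2
  endloop
 endfacet
 facet normal 0.668 0.566 -0.483
  outer loop
   vertex 4.6 2.0 0.8
   vertex 2.4 4.6 0.8
   vertex 5.0 5.8 5.8
  endloop
 endfacet
 facet normal -0.415 -0.351 -0.840
  outer loop
   vertex 4.6 2.0 0.8
   vertex 4.4 0.8 1.4
   vertex 2.4 4.6 0.8
  endloop
 endfacet
 facet normal 0.988 -0.148 0.033
  outer loop
   vertex 4.6 2.0 0.8
   vertex 5.0 5.8 5.8
   vertex 4.4 0.8 1.4
  endloop
 endfacet
 facet normal -0.662 -0.444 -0.604
  outer loop
   vertex 3.0 1.8 2.2
   vertex 2.4 4.6 0.8
   vertex 4.4 0.8 1.4
  endloop
 endfacet
 facet normal -0.916 -0.319 -0.245
  outer loop
   vertex 3.0 1.8 2.2
   vertex 2.6 0.8 5.0
   vertex 2.4 4.6 0.8
  endloop
 endfacet
 facet normal -0.667 -0.667 -0.333
  outer loop
   vertex 3.0 1.8 2.2
   vertex 4.4 0.8 1.4
   vertex 2.6 0.8 5.0
  endloop
 endfacet
 facet normal -0.802 0.535 0.267
  outer loop
   vertex 3.4 4.6 3.8
   vertex 4.0 4.8 5.2
   vertex 2.4 4.6 0.8
  endloop
 endfacet
 facet normal -0.909 0.287 0.303
  outer loop
   vertex 3.4 4.6 3.8
   vertex 2.4 4.6 0.8
   vertex 2.6 0.8 5.0
  endloop
 endfacet
 facet normal -0.893 0.295 0.340
  outer loop
   vertex 3.4 4.6 3.8
   vertex 2.6 0.8 5.0
   vertex 4.0 4.8 5.2
  endloop
 endfacet
 facet normal 0.974 -0.204 0.099
  outer loop
   vertex 4.2 1.4 4.6
   vertex 4.4 0.8 1.4
   vertex 5.0 5.8 5.8
  endloop
 endfacet
 facet normal 0.337 -0.304 0.891
  outer loop
   vertex 4.2 1.4 4.6
   vertex 5.0 5.8 5.8
   vertex 2.6 0.8 5.0
  endloop
 endfacet
 facet normal 0.386 -0.902 0.193
  outer loop
   vertex 4.2 1.4 4.6
   vertex 2.6 0.8 5.0
   vertex 4.4 0.8 1.4
  endloop
 endfacet
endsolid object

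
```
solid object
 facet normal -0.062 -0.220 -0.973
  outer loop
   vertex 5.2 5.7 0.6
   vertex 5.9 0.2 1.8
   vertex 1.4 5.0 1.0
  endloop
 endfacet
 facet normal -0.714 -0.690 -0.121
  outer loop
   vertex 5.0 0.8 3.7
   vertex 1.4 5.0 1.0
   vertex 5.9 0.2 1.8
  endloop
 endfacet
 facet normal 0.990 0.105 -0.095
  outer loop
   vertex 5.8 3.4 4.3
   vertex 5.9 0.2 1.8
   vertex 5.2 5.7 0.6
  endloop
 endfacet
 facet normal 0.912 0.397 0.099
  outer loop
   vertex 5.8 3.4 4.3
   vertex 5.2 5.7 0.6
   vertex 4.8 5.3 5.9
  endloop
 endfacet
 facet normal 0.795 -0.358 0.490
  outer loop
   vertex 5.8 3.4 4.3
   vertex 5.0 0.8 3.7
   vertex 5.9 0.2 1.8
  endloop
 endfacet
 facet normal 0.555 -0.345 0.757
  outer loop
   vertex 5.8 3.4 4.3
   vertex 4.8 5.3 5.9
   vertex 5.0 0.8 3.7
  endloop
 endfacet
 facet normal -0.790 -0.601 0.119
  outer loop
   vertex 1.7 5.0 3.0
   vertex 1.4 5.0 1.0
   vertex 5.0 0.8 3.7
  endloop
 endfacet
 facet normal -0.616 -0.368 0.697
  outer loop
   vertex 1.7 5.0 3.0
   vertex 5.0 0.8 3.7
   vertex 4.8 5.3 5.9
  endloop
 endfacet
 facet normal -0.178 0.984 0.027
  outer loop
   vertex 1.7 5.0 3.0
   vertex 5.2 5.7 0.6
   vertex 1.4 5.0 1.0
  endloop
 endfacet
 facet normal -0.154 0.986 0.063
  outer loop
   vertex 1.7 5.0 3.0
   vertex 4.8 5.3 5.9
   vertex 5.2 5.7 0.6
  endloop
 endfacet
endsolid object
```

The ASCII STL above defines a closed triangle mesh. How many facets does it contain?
10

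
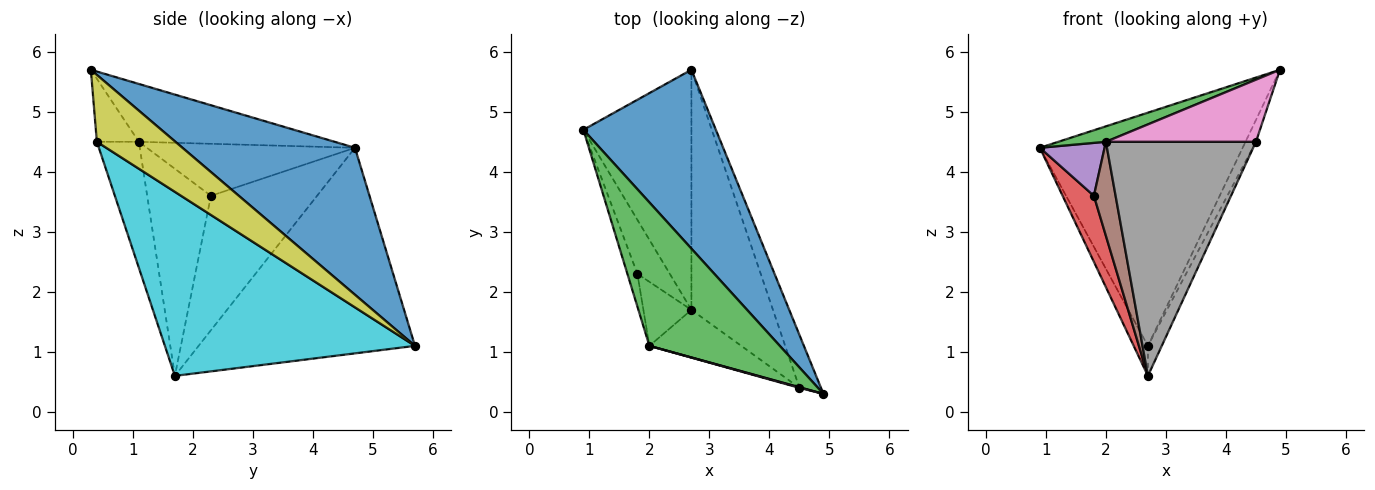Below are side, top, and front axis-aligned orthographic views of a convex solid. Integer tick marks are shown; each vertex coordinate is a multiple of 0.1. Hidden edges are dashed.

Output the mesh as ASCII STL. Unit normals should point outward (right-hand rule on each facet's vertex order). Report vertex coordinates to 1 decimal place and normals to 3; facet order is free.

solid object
 facet normal 0.559 0.658 0.504
  outer loop
   vertex 2.7 5.7 1.1
   vertex 0.9 4.7 4.4
   vertex 4.9 0.3 5.7
  endloop
 endfacet
 facet normal -0.884 0.058 -0.464
  outer loop
   vertex 2.7 1.7 0.6
   vertex 0.9 4.7 4.4
   vertex 2.7 5.7 1.1
  endloop
 endfacet
 facet normal -0.403 -0.098 0.910
  outer loop
   vertex 2.0 1.1 4.5
   vertex 4.9 0.3 5.7
   vertex 0.9 4.7 4.4
  endloop
 endfacet
 facet normal -0.935 -0.275 -0.225
  outer loop
   vertex 1.8 2.3 3.6
   vertex 0.9 4.7 4.4
   vertex 2.7 1.7 0.6
  endloop
 endfacet
 facet normal -0.939 -0.292 -0.181
  outer loop
   vertex 1.8 2.3 3.6
   vertex 2.0 1.1 4.5
   vertex 0.9 4.7 4.4
  endloop
 endfacet
 facet normal -0.925 -0.315 -0.214
  outer loop
   vertex 1.8 2.3 3.6
   vertex 2.7 1.7 0.6
   vertex 2.0 1.1 4.5
  endloop
 endfacet
 facet normal -0.270 -0.963 0.010
  outer loop
   vertex 4.5 0.4 4.5
   vertex 4.9 0.3 5.7
   vertex 2.0 1.1 4.5
  endloop
 endfacet
 facet normal -0.265 -0.945 -0.193
  outer loop
   vertex 4.5 0.4 4.5
   vertex 2.0 1.1 4.5
   vertex 2.7 1.7 0.6
  endloop
 endfacet
 facet normal 0.944 0.125 -0.304
  outer loop
   vertex 4.5 0.4 4.5
   vertex 2.7 5.7 1.1
   vertex 4.9 0.3 5.7
  endloop
 endfacet
 facet normal 0.913 0.051 -0.405
  outer loop
   vertex 4.5 0.4 4.5
   vertex 2.7 1.7 0.6
   vertex 2.7 5.7 1.1
  endloop
 endfacet
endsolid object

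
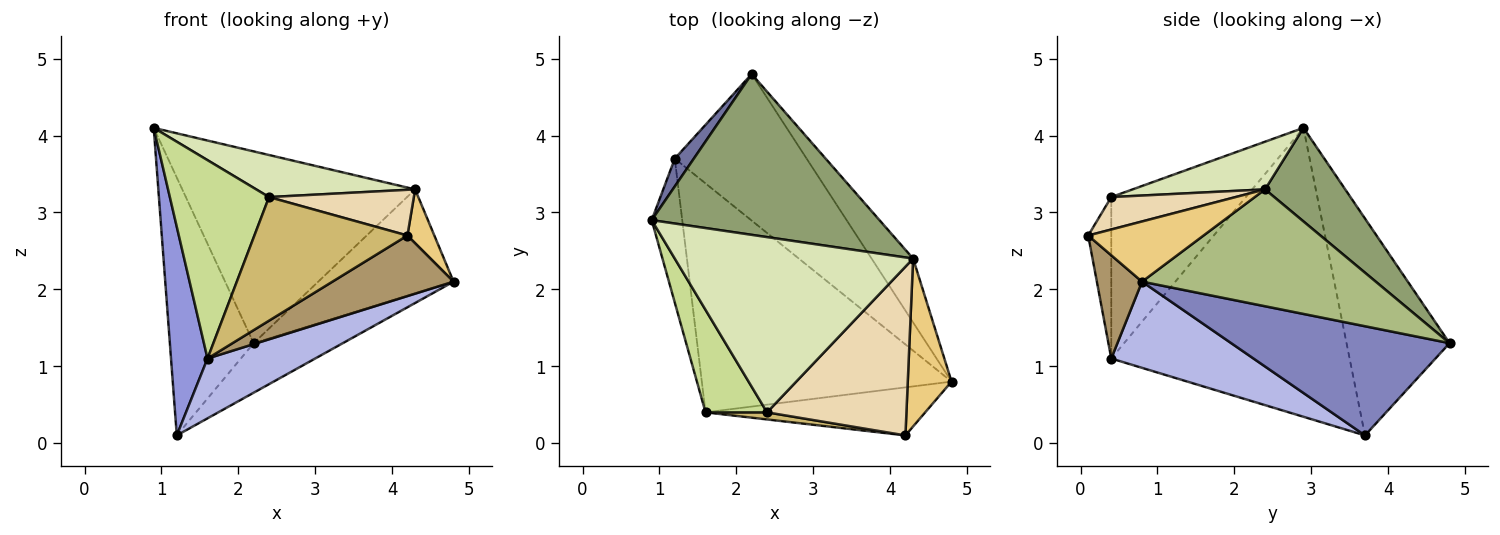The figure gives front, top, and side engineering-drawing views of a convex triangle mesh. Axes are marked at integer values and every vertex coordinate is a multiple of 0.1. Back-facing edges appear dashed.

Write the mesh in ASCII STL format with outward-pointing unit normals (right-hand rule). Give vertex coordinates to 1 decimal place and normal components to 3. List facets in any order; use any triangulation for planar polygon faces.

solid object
 facet normal -0.774 0.630 0.068
  outer loop
   vertex 1.2 3.7 0.1
   vertex 0.9 2.9 4.1
   vertex 2.2 4.8 1.3
  endloop
 endfacet
 facet normal 0.617 0.252 -0.745
  outer loop
   vertex 1.2 3.7 0.1
   vertex 2.2 4.8 1.3
   vertex 4.8 0.8 2.1
  endloop
 endfacet
 facet normal -0.983 -0.151 -0.104
  outer loop
   vertex 1.6 0.4 1.1
   vertex 0.9 2.9 4.1
   vertex 1.2 3.7 0.1
  endloop
 endfacet
 facet normal 0.317 -0.240 -0.918
  outer loop
   vertex 1.6 0.4 1.1
   vertex 1.2 3.7 0.1
   vertex 4.8 0.8 2.1
  endloop
 endfacet
 facet normal 0.255 0.741 0.621
  outer loop
   vertex 4.3 2.4 3.3
   vertex 2.2 4.8 1.3
   vertex 0.9 2.9 4.1
  endloop
 endfacet
 facet normal 0.827 0.479 -0.294
  outer loop
   vertex 4.3 2.4 3.3
   vertex 4.8 0.8 2.1
   vertex 2.2 4.8 1.3
  endloop
 endfacet
 facet normal -0.770 -0.567 0.293
  outer loop
   vertex 2.4 0.4 3.2
   vertex 0.9 2.9 4.1
   vertex 1.6 0.4 1.1
  endloop
 endfacet
 facet normal 0.191 -0.229 0.955
  outer loop
   vertex 2.4 0.4 3.2
   vertex 4.3 2.4 3.3
   vertex 0.9 2.9 4.1
  endloop
 endfacet
 facet normal 0.280 -0.752 -0.597
  outer loop
   vertex 4.2 0.1 2.7
   vertex 1.6 0.4 1.1
   vertex 4.8 0.8 2.1
  endloop
 endfacet
 facet normal -0.149 -0.987 0.057
  outer loop
   vertex 4.2 0.1 2.7
   vertex 2.4 0.4 3.2
   vertex 1.6 0.4 1.1
  endloop
 endfacet
 facet normal 0.795 -0.185 0.578
  outer loop
   vertex 4.2 0.1 2.7
   vertex 4.8 0.8 2.1
   vertex 4.3 2.4 3.3
  endloop
 endfacet
 facet normal 0.219 -0.255 0.942
  outer loop
   vertex 4.2 0.1 2.7
   vertex 4.3 2.4 3.3
   vertex 2.4 0.4 3.2
  endloop
 endfacet
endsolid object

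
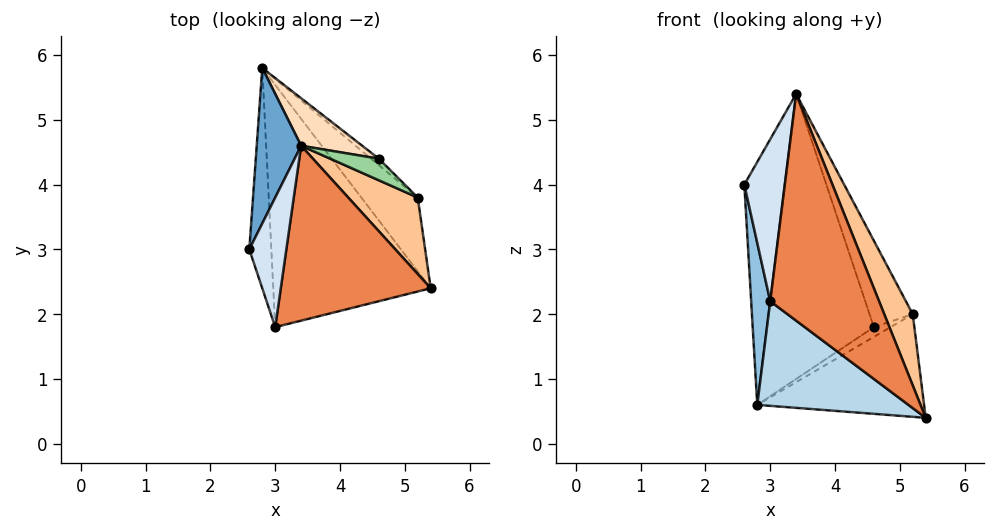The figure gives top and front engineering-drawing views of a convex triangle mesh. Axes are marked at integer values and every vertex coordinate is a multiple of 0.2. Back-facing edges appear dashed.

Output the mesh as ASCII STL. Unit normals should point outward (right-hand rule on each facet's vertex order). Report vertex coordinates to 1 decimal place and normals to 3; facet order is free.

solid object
 facet normal -0.935 0.300 0.192
  outer loop
   vertex 3.4 4.6 5.4
   vertex 2.8 5.8 0.6
   vertex 2.6 3.0 4.0
  endloop
 endfacet
 facet normal -0.983 -0.108 -0.147
  outer loop
   vertex 3.0 1.8 2.2
   vertex 2.6 3.0 4.0
   vertex 2.8 5.8 0.6
  endloop
 endfacet
 facet normal -0.508 -0.342 -0.791
  outer loop
   vertex 3.0 1.8 2.2
   vertex 2.8 5.8 0.6
   vertex 5.4 2.4 0.4
  endloop
 endfacet
 facet normal 0.424 -0.707 0.566
  outer loop
   vertex 3.0 1.8 2.2
   vertex 3.4 4.6 5.4
   vertex 2.6 3.0 4.0
  endloop
 endfacet
 facet normal 0.549 -0.662 0.511
  outer loop
   vertex 3.0 1.8 2.2
   vertex 5.4 2.4 0.4
   vertex 3.4 4.6 5.4
  endloop
 endfacet
 facet normal 0.713 0.569 -0.409
  outer loop
   vertex 5.2 3.8 2.0
   vertex 5.4 2.4 0.4
   vertex 2.8 5.8 0.6
  endloop
 endfacet
 facet normal 0.733 -0.464 0.497
  outer loop
   vertex 5.2 3.8 2.0
   vertex 3.4 4.6 5.4
   vertex 5.4 2.4 0.4
  endloop
 endfacet
 facet normal 0.549 0.824 0.137
  outer loop
   vertex 4.6 4.4 1.8
   vertex 2.8 5.8 0.6
   vertex 3.4 4.6 5.4
  endloop
 endfacet
 facet normal 0.713 0.583 -0.389
  outer loop
   vertex 4.6 4.4 1.8
   vertex 5.2 3.8 2.0
   vertex 2.8 5.8 0.6
  endloop
 endfacet
 facet normal 0.665 0.725 0.181
  outer loop
   vertex 4.6 4.4 1.8
   vertex 3.4 4.6 5.4
   vertex 5.2 3.8 2.0
  endloop
 endfacet
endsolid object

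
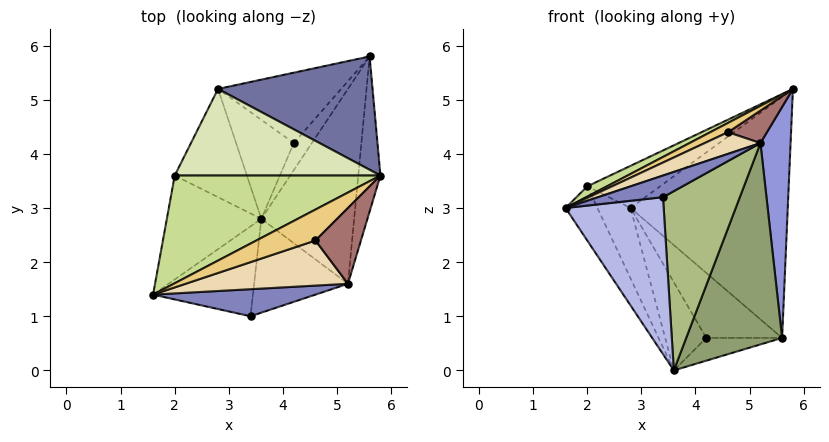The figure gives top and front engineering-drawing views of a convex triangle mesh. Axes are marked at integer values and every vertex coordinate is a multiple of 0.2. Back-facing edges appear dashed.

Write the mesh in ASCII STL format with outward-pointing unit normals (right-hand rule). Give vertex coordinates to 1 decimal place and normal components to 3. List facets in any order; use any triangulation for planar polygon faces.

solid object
 facet normal 0.168 0.892 0.419
  outer loop
   vertex 2.8 5.2 3.0
   vertex 5.8 3.6 5.2
   vertex 5.6 5.8 0.6
  endloop
 endfacet
 facet normal -0.220 -0.609 0.762
  outer loop
   vertex 5.2 1.6 4.2
   vertex 1.6 1.4 3.0
   vertex 3.4 1.0 3.2
  endloop
 endfacet
 facet normal 0.965 -0.217 -0.146
  outer loop
   vertex 5.2 1.6 4.2
   vertex 5.6 5.8 0.6
   vertex 5.8 3.6 5.2
  endloop
 endfacet
 facet normal -0.136 -0.860 -0.492
  outer loop
   vertex 3.6 2.8 0.0
   vertex 3.4 1.0 3.2
   vertex 1.6 1.4 3.0
  endloop
 endfacet
 facet normal 0.790 -0.441 -0.427
  outer loop
   vertex 3.6 2.8 0.0
   vertex 5.6 5.8 0.6
   vertex 5.2 1.6 4.2
  endloop
 endfacet
 facet normal 0.484 -0.775 -0.406
  outer loop
   vertex 3.6 2.8 0.0
   vertex 5.2 1.6 4.2
   vertex 3.4 1.0 3.2
  endloop
 endfacet
 facet normal -0.426 -0.086 0.900
  outer loop
   vertex 2.0 3.6 3.4
   vertex 1.6 1.4 3.0
   vertex 5.8 3.6 5.2
  endloop
 endfacet
 facet normal -0.392 0.403 0.827
  outer loop
   vertex 2.0 3.6 3.4
   vertex 5.8 3.6 5.2
   vertex 2.8 5.2 3.0
  endloop
 endfacet
 facet normal -0.856 0.239 -0.459
  outer loop
   vertex 2.0 3.6 3.4
   vertex 3.6 2.8 0.0
   vertex 1.6 1.4 3.0
  endloop
 endfacet
 facet normal -0.834 0.301 -0.463
  outer loop
   vertex 2.0 3.6 3.4
   vertex 2.8 5.2 3.0
   vertex 3.6 2.8 0.0
  endloop
 endfacet
 facet normal -0.331 -0.271 0.904
  outer loop
   vertex 4.6 2.4 4.4
   vertex 5.8 3.6 5.2
   vertex 1.6 1.4 3.0
  endloop
 endfacet
 facet normal -0.266 -0.417 0.869
  outer loop
   vertex 4.6 2.4 4.4
   vertex 1.6 1.4 3.0
   vertex 5.2 1.6 4.2
  endloop
 endfacet
 facet normal -0.214 -0.385 0.898
  outer loop
   vertex 4.6 2.4 4.4
   vertex 5.2 1.6 4.2
   vertex 5.8 3.6 5.2
  endloop
 endfacet
 facet normal -0.613 0.536 -0.581
  outer loop
   vertex 4.2 4.2 0.6
   vertex 2.8 5.2 3.0
   vertex 5.6 5.8 0.6
  endloop
 endfacet
 facet normal -0.592 0.518 -0.617
  outer loop
   vertex 4.2 4.2 0.6
   vertex 5.6 5.8 0.6
   vertex 3.6 2.8 0.0
  endloop
 endfacet
 facet normal -0.627 0.518 -0.582
  outer loop
   vertex 4.2 4.2 0.6
   vertex 3.6 2.8 0.0
   vertex 2.8 5.2 3.0
  endloop
 endfacet
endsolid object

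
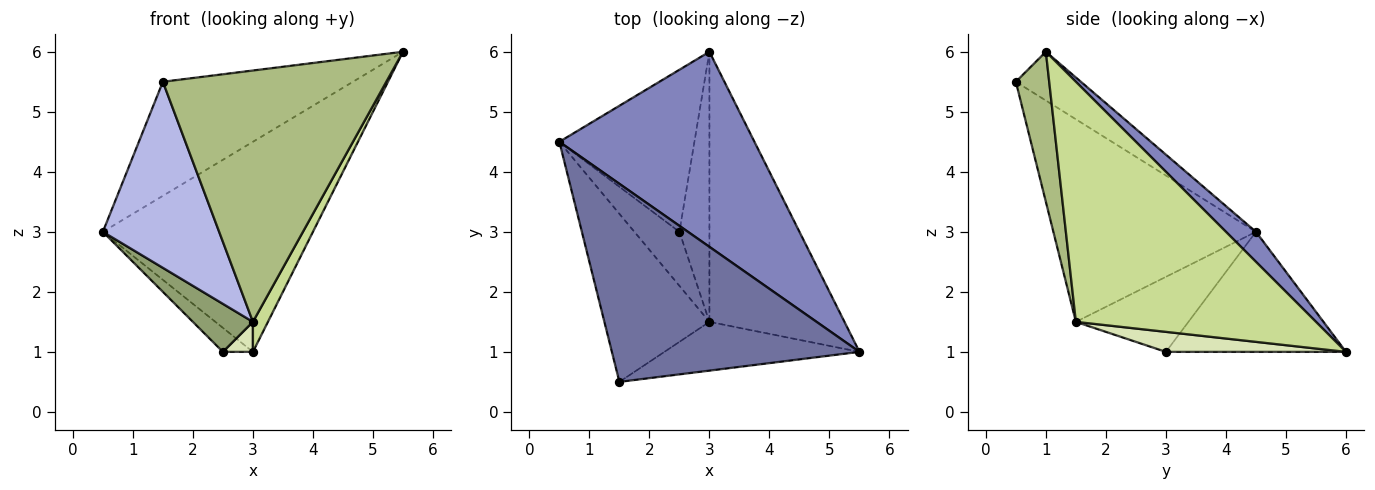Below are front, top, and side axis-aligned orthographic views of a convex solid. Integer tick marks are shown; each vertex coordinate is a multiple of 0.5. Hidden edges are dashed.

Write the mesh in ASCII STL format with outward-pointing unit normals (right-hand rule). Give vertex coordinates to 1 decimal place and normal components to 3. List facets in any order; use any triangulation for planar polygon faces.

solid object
 facet normal -0.168 0.492 0.854
  outer loop
   vertex 1.5 0.5 5.5
   vertex 5.5 1.0 6.0
   vertex 0.5 4.5 3.0
  endloop
 endfacet
 facet normal 0.104 0.729 0.677
  outer loop
   vertex 3.0 6.0 1.0
   vertex 0.5 4.5 3.0
   vertex 5.5 1.0 6.0
  endloop
 endfacet
 facet normal -0.660 0.110 -0.743
  outer loop
   vertex 3.0 6.0 1.0
   vertex 2.5 3.0 1.0
   vertex 0.5 4.5 3.0
  endloop
 endfacet
 facet normal -0.791 -0.454 -0.410
  outer loop
   vertex 3.0 1.5 1.5
   vertex 1.5 0.5 5.5
   vertex 0.5 4.5 3.0
  endloop
 endfacet
 facet normal -0.780 -0.416 -0.468
  outer loop
   vertex 3.0 1.5 1.5
   vertex 0.5 4.5 3.0
   vertex 2.5 3.0 1.0
  endloop
 endfacet
 facet normal 0.145 -0.971 -0.188
  outer loop
   vertex 3.0 1.5 1.5
   vertex 5.5 1.0 6.0
   vertex 1.5 0.5 5.5
  endloop
 endfacet
 facet normal 0.870 -0.054 -0.490
  outer loop
   vertex 3.0 1.5 1.5
   vertex 3.0 6.0 1.0
   vertex 5.5 1.0 6.0
  endloop
 endfacet
 facet normal 0.552 -0.092 -0.829
  outer loop
   vertex 3.0 1.5 1.5
   vertex 2.5 3.0 1.0
   vertex 3.0 6.0 1.0
  endloop
 endfacet
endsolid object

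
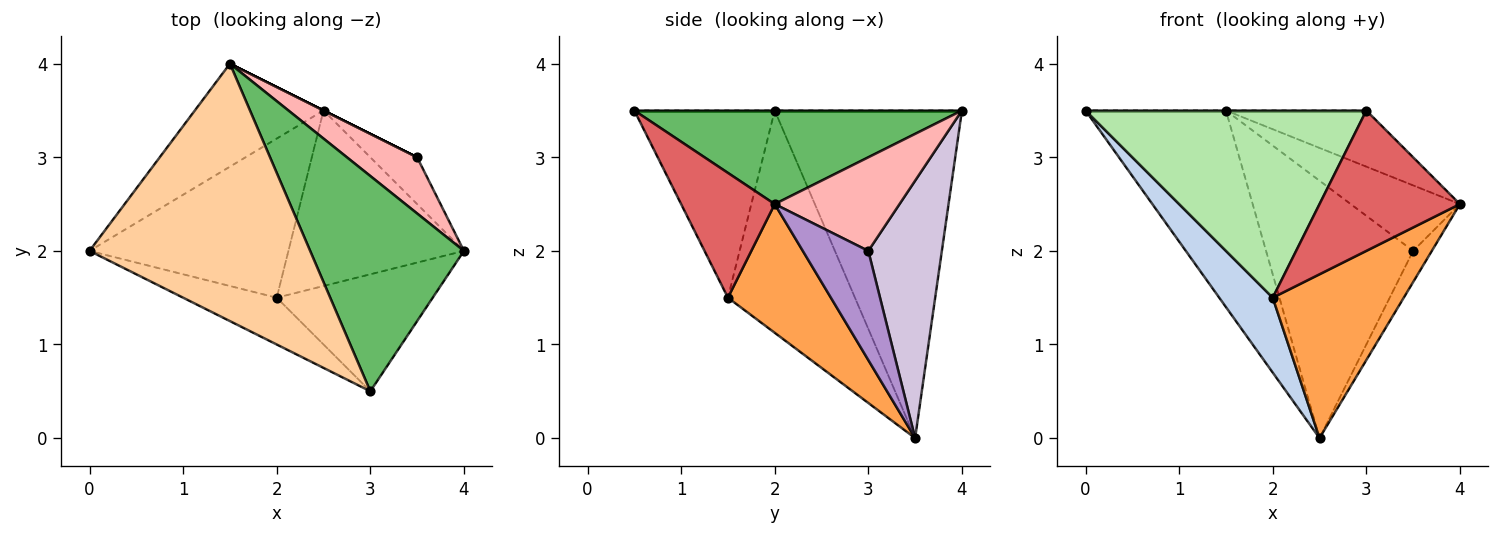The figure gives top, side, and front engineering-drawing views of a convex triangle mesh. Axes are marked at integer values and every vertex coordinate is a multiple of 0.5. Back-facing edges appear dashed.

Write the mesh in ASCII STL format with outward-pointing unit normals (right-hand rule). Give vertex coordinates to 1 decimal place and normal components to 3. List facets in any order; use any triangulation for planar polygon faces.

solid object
 facet normal -0.763 0.572 -0.300
  outer loop
   vertex 2.5 3.5 0.0
   vertex 0.0 2.0 3.5
   vertex 1.5 4.0 3.5
  endloop
 endfacet
 facet normal -0.711 -0.299 -0.636
  outer loop
   vertex 2.0 1.5 1.5
   vertex 0.0 2.0 3.5
   vertex 2.5 3.5 0.0
  endloop
 endfacet
 facet normal 0.472 -0.601 -0.644
  outer loop
   vertex 2.0 1.5 1.5
   vertex 2.5 3.5 0.0
   vertex 4.0 2.0 2.5
  endloop
 endfacet
 facet normal 0.000 0.000 1.000
  outer loop
   vertex 3.0 0.5 3.5
   vertex 1.5 4.0 3.5
   vertex 0.0 2.0 3.5
  endloop
 endfacet
 facet normal 0.507 0.217 0.834
  outer loop
   vertex 3.0 0.5 3.5
   vertex 4.0 2.0 2.5
   vertex 1.5 4.0 3.5
  endloop
 endfacet
 facet normal -0.436 -0.873 -0.218
  outer loop
   vertex 3.0 0.5 3.5
   vertex 0.0 2.0 3.5
   vertex 2.0 1.5 1.5
  endloop
 endfacet
 facet normal 0.456 -0.684 -0.570
  outer loop
   vertex 3.0 0.5 3.5
   vertex 2.0 1.5 1.5
   vertex 4.0 2.0 2.5
  endloop
 endfacet
 facet normal 0.655 0.573 0.492
  outer loop
   vertex 3.5 3.0 2.0
   vertex 1.5 4.0 3.5
   vertex 4.0 2.0 2.5
  endloop
 endfacet
 facet normal 0.889 0.254 -0.381
  outer loop
   vertex 3.5 3.0 2.0
   vertex 4.0 2.0 2.5
   vertex 2.5 3.5 0.0
  endloop
 endfacet
 facet normal 0.447 0.894 0.000
  outer loop
   vertex 3.5 3.0 2.0
   vertex 2.5 3.5 0.0
   vertex 1.5 4.0 3.5
  endloop
 endfacet
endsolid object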